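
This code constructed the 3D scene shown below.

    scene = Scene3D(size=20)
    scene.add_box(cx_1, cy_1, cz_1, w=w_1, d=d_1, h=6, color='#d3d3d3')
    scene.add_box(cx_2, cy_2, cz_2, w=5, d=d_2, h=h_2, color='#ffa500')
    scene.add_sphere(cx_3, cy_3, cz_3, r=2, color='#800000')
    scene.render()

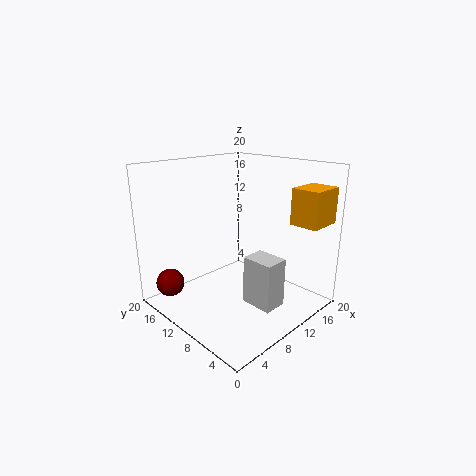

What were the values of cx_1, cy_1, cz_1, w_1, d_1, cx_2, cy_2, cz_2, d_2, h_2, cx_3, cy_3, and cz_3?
cx_1 = 6; cy_1 = 1; cz_1 = 4; w_1 = 3; d_1 = 4; cx_2 = 15; cy_2 = 1; cz_2 = 12; d_2 = 4; h_2 = 5; cx_3 = 3; cy_3 = 17; cz_3 = 3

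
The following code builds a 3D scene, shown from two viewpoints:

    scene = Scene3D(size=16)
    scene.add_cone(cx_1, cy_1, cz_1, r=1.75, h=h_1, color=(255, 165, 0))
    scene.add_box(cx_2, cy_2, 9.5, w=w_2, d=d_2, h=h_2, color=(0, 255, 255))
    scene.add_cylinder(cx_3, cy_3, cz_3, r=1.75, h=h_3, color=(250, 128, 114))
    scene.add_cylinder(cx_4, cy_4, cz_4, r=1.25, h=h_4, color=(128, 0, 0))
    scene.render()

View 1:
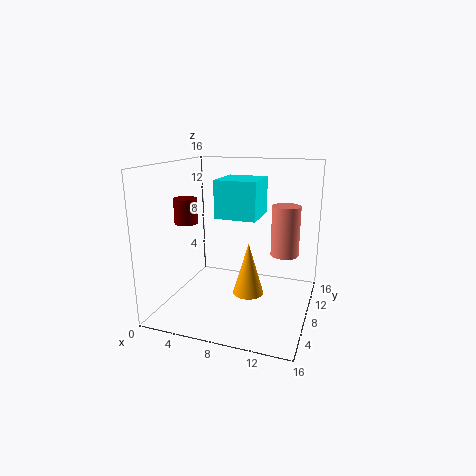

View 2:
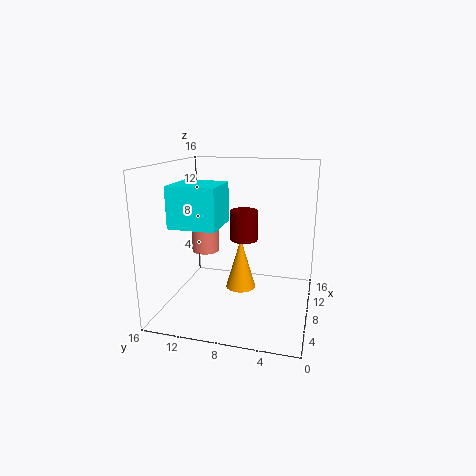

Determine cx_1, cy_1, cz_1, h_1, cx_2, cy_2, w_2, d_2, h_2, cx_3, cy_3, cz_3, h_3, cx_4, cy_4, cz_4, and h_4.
cx_1 = 9.25; cy_1 = 8; cz_1 = 1.5; h_1 = 6; cx_2 = 4.5; cy_2 = 9.5; w_2 = 5; d_2 = 5.25; h_2 = 4.5; cx_3 = 12.25; cy_3 = 13.5; cz_3 = 4.5; h_3 = 6.25; cx_4 = 2.75; cy_4 = 6; cz_4 = 9.75; h_4 = 2.75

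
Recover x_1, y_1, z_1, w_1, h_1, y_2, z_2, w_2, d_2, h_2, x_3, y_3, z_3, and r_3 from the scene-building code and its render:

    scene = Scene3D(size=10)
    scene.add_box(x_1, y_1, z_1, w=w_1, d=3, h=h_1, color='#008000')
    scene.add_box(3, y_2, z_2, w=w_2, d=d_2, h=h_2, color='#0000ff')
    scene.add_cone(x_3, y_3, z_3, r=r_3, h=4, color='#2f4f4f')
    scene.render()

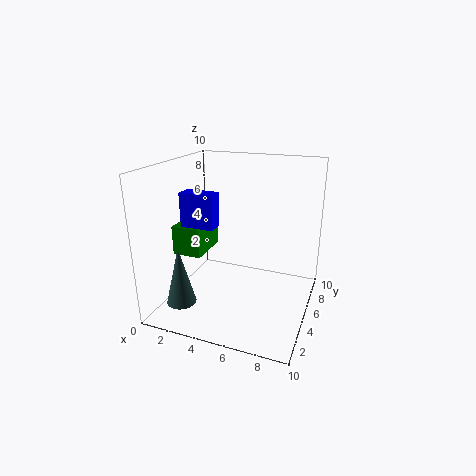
x_1 = 1; y_1 = 3; z_1 = 4; w_1 = 2; h_1 = 2; y_2 = 1; z_2 = 7; w_2 = 2; d_2 = 1; h_2 = 2; x_3 = 2; y_3 = 2; z_3 = 1; r_3 = 1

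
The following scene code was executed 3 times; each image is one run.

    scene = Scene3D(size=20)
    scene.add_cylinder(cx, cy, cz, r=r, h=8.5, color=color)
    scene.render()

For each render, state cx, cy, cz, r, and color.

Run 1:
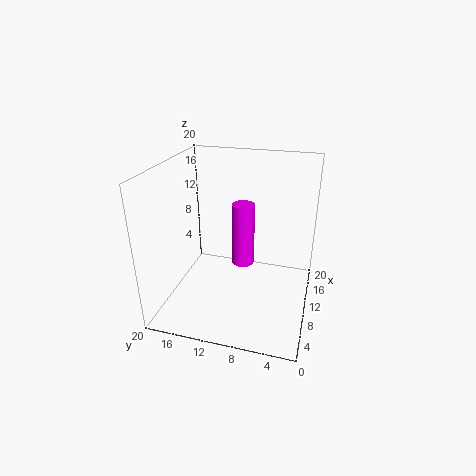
cx = 9
cy = 9
cz = 7
r = 1.5
color = 'magenta'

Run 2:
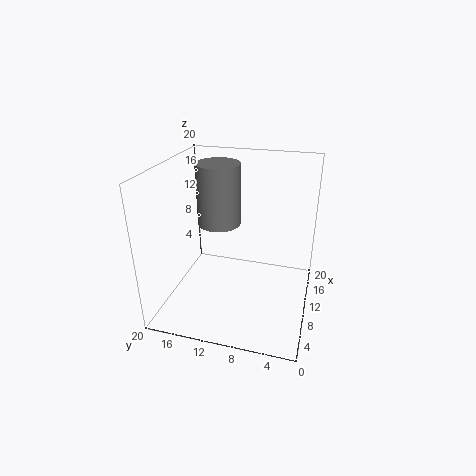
cx = 11
cy = 13
cz = 11.5
r = 3
color = 'gray'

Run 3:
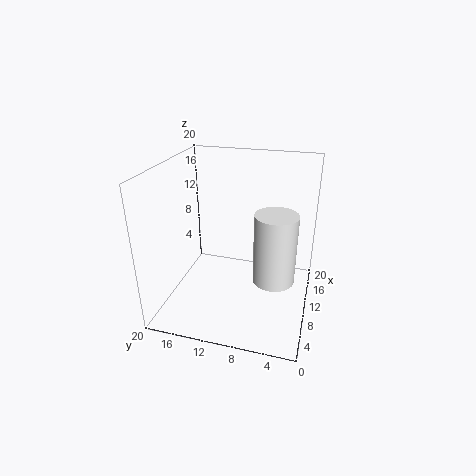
cx = 4.5
cy = 4
cz = 8
r = 2.5
color = 'white'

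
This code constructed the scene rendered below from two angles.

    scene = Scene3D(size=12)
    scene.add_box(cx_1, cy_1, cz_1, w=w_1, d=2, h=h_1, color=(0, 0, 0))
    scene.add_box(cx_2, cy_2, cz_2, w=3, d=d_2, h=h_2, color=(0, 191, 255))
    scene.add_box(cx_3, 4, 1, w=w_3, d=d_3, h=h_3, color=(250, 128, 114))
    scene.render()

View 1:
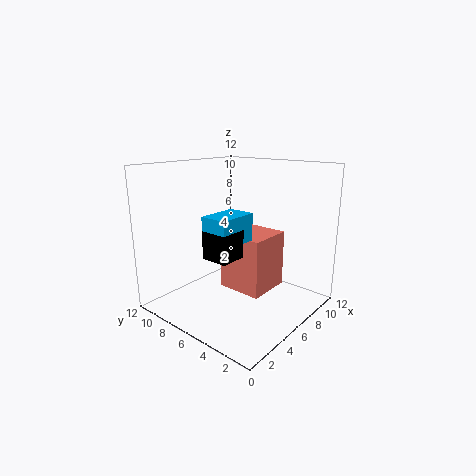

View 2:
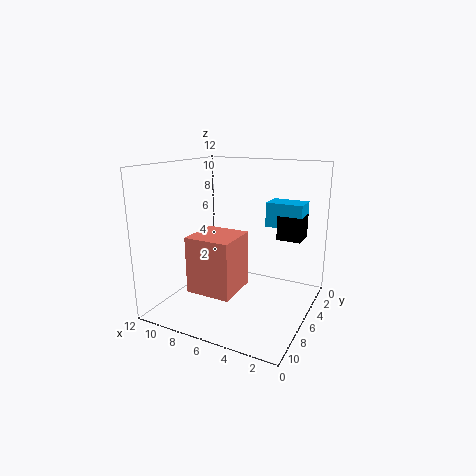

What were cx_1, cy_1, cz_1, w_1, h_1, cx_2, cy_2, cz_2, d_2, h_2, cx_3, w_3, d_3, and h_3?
cx_1 = 1, cy_1 = 3, cz_1 = 6, w_1 = 2, h_1 = 2, cx_2 = 1, cy_2 = 3, cz_2 = 7, d_2 = 2, h_2 = 2, cx_3 = 6, w_3 = 4, d_3 = 4, h_3 = 5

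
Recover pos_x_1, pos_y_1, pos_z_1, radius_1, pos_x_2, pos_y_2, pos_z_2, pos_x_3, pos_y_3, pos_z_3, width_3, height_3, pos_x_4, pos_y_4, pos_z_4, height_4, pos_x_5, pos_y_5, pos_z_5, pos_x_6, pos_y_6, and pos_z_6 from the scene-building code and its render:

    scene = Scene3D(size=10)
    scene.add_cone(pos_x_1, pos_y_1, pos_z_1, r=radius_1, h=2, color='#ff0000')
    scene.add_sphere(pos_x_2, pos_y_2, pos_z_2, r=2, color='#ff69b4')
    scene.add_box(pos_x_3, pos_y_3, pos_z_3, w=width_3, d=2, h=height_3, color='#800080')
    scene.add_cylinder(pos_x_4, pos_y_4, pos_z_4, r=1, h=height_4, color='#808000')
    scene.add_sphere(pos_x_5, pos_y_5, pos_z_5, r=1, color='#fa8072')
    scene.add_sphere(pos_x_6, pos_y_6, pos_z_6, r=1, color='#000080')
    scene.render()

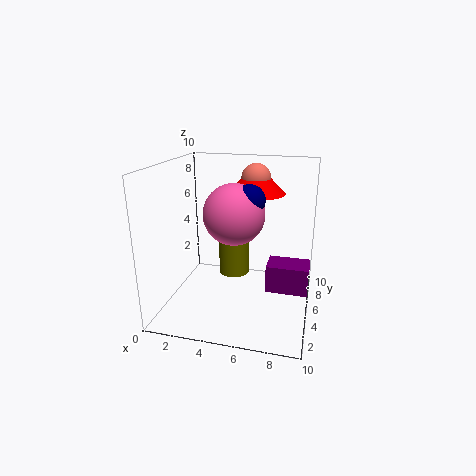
pos_x_1 = 6; pos_y_1 = 6; pos_z_1 = 8; radius_1 = 2; pos_x_2 = 5; pos_y_2 = 4; pos_z_2 = 7; pos_x_3 = 7; pos_y_3 = 5; pos_z_3 = 1; width_3 = 3; height_3 = 2; pos_x_4 = 5; pos_y_4 = 4; pos_z_4 = 3; height_4 = 4; pos_x_5 = 6; pos_y_5 = 6; pos_z_5 = 9; pos_x_6 = 6; pos_y_6 = 4; pos_z_6 = 8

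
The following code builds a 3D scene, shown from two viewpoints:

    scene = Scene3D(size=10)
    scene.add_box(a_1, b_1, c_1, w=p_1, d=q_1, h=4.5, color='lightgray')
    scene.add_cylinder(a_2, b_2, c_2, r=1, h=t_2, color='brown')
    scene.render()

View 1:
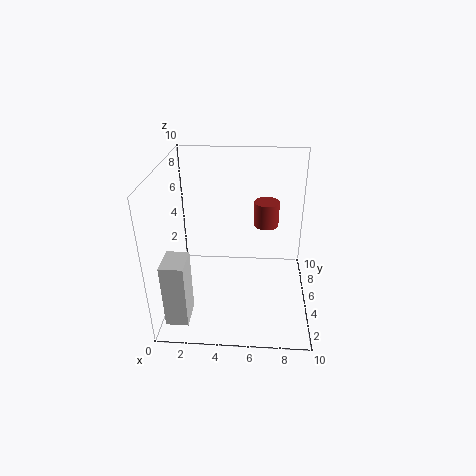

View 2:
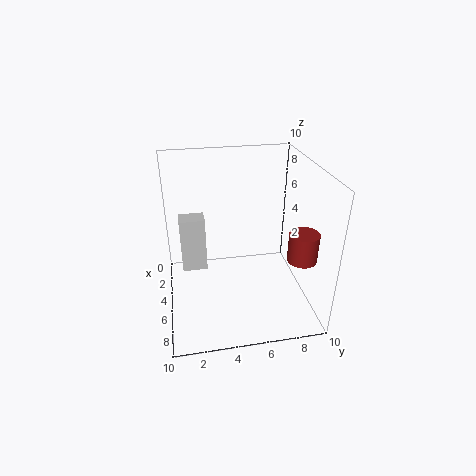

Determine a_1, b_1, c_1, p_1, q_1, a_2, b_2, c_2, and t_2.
a_1 = 0.5
b_1 = 1
c_1 = 0.5
p_1 = 1.5
q_1 = 2
a_2 = 7
b_2 = 9
c_2 = 4
t_2 = 2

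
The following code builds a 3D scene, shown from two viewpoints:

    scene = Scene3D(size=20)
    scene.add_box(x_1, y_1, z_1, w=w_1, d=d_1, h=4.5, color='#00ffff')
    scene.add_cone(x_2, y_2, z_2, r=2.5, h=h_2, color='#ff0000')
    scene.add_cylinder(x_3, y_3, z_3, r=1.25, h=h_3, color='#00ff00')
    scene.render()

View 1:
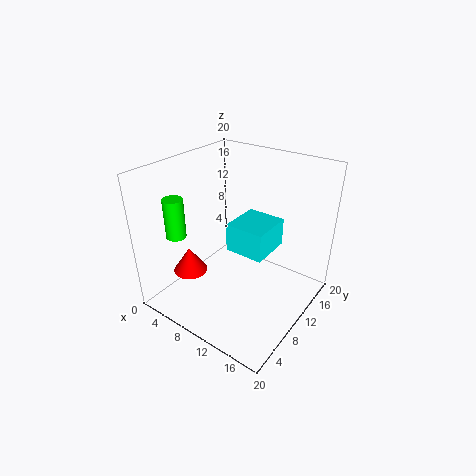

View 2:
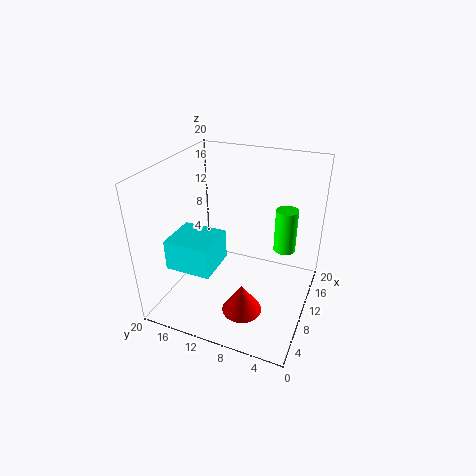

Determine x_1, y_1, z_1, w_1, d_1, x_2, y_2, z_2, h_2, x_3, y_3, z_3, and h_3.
x_1 = 5.75, y_1 = 12.75, z_1 = 5, w_1 = 6.25, d_1 = 6.75, x_2 = 3.5, y_2 = 6.75, z_2 = 3.75, h_2 = 3.75, x_3 = 6, y_3 = 2.5, z_3 = 12.5, h_3 = 5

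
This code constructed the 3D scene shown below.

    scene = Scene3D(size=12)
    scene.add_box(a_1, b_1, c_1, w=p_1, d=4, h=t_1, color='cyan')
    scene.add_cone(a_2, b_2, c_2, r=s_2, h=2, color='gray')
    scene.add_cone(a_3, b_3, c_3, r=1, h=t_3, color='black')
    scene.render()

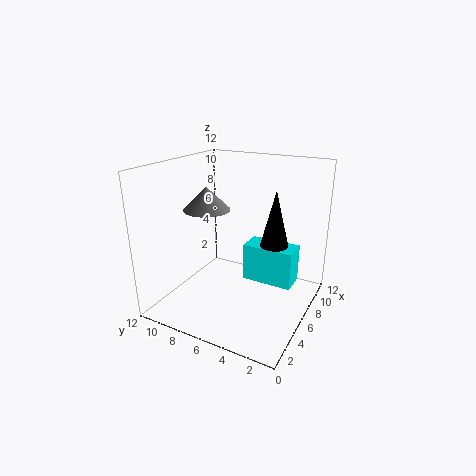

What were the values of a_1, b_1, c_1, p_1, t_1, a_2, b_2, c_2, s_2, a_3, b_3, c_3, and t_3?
a_1 = 5; b_1 = 1; c_1 = 3; p_1 = 2; t_1 = 3; a_2 = 6; b_2 = 9; c_2 = 8; s_2 = 2; a_3 = 4; b_3 = 2; c_3 = 7; t_3 = 4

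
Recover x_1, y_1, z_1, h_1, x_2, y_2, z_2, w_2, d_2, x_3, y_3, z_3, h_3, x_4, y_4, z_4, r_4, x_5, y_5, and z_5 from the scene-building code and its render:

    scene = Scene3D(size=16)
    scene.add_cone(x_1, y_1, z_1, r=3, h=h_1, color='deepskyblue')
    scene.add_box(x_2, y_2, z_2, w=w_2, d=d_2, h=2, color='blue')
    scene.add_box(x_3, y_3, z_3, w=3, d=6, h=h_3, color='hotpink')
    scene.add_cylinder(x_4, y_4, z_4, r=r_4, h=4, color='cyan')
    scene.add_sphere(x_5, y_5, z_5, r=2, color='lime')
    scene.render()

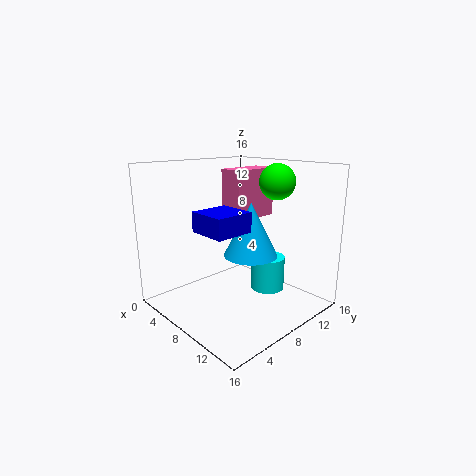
x_1 = 9; y_1 = 9; z_1 = 6; h_1 = 6; x_2 = 8; y_2 = 2; z_2 = 10; w_2 = 4; d_2 = 4; x_3 = 3; y_3 = 10; z_3 = 9; h_3 = 6; x_4 = 9; y_4 = 12; z_4 = 1; r_4 = 2; x_5 = 10; y_5 = 12; z_5 = 14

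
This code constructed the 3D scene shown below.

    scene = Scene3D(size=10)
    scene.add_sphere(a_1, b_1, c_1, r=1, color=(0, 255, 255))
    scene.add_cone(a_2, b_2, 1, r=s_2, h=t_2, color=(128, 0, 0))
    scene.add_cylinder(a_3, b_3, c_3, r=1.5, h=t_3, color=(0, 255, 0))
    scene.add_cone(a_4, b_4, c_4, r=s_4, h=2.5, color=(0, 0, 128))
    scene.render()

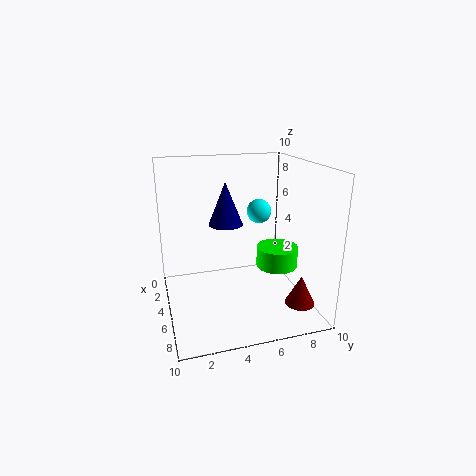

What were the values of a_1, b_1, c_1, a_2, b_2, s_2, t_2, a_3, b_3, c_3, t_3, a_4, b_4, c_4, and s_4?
a_1 = 1; b_1 = 8; c_1 = 5.5; a_2 = 8; b_2 = 8.5; s_2 = 1; t_2 = 2; a_3 = 5; b_3 = 8; c_3 = 2.5; t_3 = 1.5; a_4 = 7.5; b_4 = 3.5; c_4 = 7; s_4 = 1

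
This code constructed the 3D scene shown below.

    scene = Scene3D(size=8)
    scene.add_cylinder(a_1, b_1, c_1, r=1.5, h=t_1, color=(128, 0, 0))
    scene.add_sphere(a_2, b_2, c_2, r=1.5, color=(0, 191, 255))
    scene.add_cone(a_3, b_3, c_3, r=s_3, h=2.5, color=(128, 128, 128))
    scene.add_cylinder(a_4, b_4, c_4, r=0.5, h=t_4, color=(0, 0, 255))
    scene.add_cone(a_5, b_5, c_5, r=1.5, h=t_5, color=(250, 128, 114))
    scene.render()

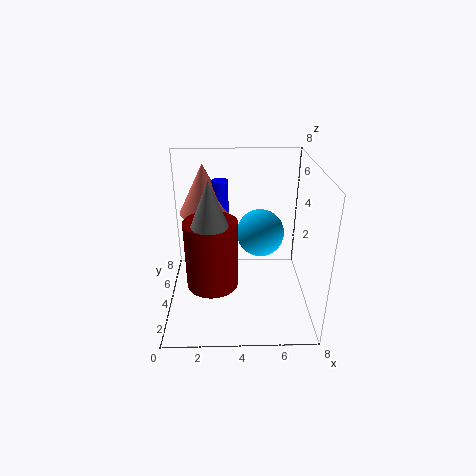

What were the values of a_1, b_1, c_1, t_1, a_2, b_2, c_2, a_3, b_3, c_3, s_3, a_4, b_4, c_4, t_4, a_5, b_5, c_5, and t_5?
a_1 = 2.5
b_1 = 4
c_1 = 1
t_1 = 4
a_2 = 5.5
b_2 = 6.5
c_2 = 3
a_3 = 2.5
b_3 = 3.5
c_3 = 5
s_3 = 1
a_4 = 3
b_4 = 6.5
c_4 = 3
t_4 = 3.5
a_5 = 2
b_5 = 6.5
c_5 = 4.5
t_5 = 3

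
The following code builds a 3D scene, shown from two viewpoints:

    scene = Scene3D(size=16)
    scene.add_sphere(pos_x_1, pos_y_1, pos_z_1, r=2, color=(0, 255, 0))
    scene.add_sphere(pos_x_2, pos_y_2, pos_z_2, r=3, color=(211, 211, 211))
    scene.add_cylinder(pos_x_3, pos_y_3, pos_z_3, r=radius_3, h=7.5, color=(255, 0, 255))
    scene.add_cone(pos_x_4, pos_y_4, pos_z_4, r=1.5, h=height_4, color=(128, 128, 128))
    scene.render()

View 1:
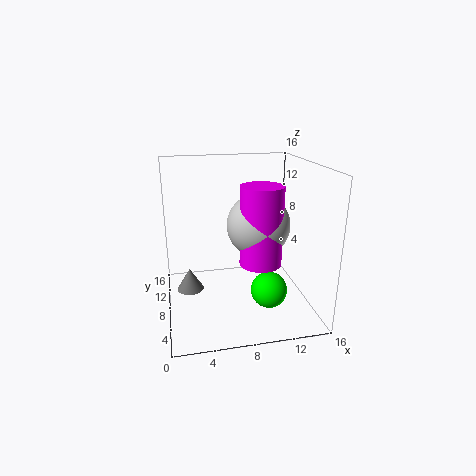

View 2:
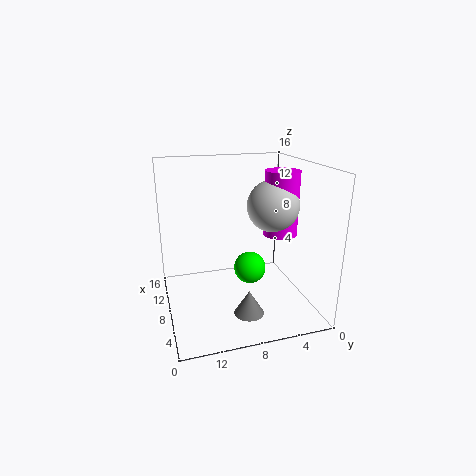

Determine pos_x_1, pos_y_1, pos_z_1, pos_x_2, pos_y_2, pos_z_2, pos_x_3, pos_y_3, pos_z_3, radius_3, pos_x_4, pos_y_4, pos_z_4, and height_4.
pos_x_1 = 11
pos_y_1 = 5.5
pos_z_1 = 2.5
pos_x_2 = 9
pos_y_2 = 3.5
pos_z_2 = 11
pos_x_3 = 9
pos_y_3 = 2.5
pos_z_3 = 7.5
radius_3 = 2
pos_x_4 = 2.5
pos_y_4 = 8.5
pos_z_4 = 2
height_4 = 2.5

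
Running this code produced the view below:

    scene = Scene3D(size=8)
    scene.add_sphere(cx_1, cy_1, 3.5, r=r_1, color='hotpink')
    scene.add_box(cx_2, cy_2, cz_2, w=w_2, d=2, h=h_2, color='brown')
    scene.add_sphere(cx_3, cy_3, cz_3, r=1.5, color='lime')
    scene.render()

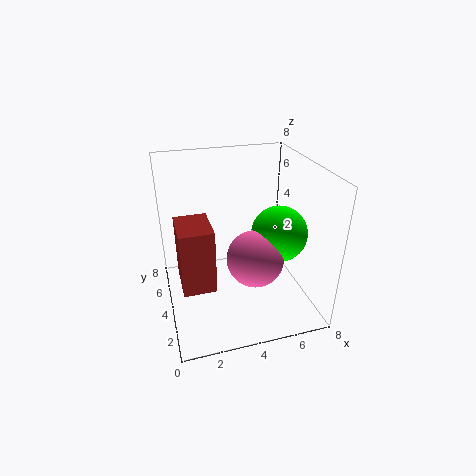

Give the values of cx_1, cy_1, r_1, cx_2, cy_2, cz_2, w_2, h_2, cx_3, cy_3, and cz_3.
cx_1 = 4.5; cy_1 = 2.5; r_1 = 1.5; cx_2 = 0.5; cy_2 = 0.5; cz_2 = 3.5; w_2 = 1.5; h_2 = 3; cx_3 = 6; cy_3 = 3; cz_3 = 4.5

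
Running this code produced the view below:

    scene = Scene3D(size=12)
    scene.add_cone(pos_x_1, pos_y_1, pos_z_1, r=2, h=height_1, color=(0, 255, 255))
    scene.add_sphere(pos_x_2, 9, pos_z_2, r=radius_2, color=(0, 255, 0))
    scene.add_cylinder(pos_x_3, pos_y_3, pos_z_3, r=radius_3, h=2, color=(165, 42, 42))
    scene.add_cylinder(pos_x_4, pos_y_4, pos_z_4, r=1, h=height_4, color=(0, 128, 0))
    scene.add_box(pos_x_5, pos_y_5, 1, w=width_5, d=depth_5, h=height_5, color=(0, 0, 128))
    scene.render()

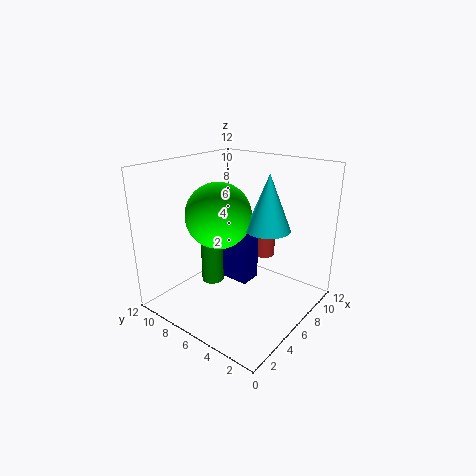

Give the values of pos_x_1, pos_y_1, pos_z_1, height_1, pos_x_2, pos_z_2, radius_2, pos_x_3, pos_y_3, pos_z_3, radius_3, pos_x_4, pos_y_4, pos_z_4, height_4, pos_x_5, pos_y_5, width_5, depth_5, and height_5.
pos_x_1 = 9, pos_y_1 = 5, pos_z_1 = 6, height_1 = 5, pos_x_2 = 7, pos_z_2 = 7, radius_2 = 3, pos_x_3 = 10, pos_y_3 = 6, pos_z_3 = 3, radius_3 = 1, pos_x_4 = 6, pos_y_4 = 9, pos_z_4 = 1, height_4 = 4, pos_x_5 = 7, pos_y_5 = 6, width_5 = 2, depth_5 = 4, height_5 = 4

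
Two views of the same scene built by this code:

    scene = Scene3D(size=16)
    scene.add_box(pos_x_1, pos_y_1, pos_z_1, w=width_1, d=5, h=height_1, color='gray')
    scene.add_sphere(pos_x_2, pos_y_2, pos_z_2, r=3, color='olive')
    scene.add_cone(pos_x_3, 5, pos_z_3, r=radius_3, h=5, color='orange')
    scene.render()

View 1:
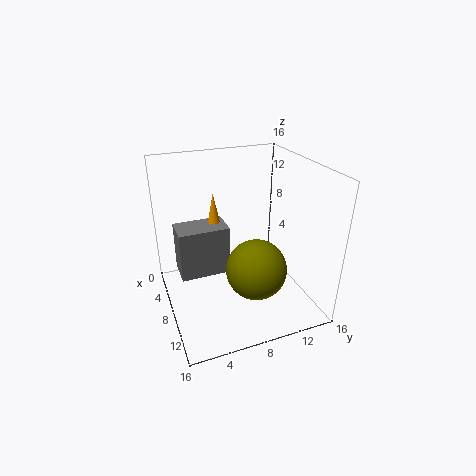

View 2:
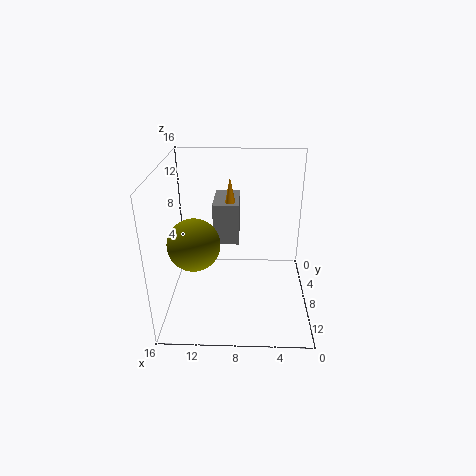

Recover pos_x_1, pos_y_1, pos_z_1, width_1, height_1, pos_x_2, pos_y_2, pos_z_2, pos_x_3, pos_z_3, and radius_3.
pos_x_1 = 8; pos_y_1 = 1; pos_z_1 = 6; width_1 = 3; height_1 = 5; pos_x_2 = 13; pos_y_2 = 8; pos_z_2 = 7; pos_x_3 = 9; pos_z_3 = 9; radius_3 = 1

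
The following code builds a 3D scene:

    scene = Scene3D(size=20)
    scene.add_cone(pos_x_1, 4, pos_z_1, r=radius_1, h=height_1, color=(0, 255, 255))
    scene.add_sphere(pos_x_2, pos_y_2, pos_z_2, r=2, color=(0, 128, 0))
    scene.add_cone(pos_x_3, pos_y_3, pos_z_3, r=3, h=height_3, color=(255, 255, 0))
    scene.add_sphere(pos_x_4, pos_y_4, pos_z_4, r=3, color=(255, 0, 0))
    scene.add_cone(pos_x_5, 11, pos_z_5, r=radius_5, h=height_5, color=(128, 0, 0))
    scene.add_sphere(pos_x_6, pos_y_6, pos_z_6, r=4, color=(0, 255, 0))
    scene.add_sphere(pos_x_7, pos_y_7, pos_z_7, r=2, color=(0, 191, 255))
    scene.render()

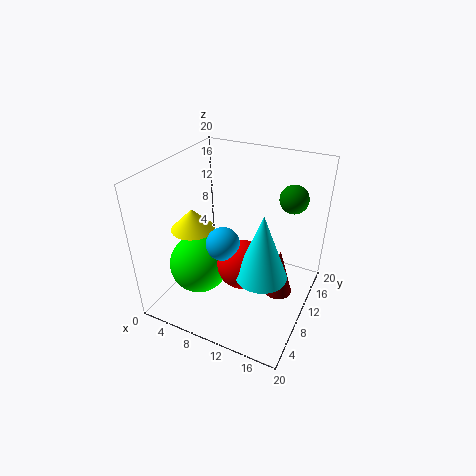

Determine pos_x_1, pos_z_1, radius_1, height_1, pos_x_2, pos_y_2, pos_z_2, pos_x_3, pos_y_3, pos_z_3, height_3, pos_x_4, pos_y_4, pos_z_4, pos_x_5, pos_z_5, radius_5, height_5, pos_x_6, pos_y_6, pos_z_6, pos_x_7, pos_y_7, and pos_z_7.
pos_x_1 = 16, pos_z_1 = 10, radius_1 = 3, height_1 = 8, pos_x_2 = 16, pos_y_2 = 15, pos_z_2 = 15, pos_x_3 = 4, pos_y_3 = 8, pos_z_3 = 11, height_3 = 3, pos_x_4 = 13, pos_y_4 = 5, pos_z_4 = 10, pos_x_5 = 16, pos_z_5 = 2, radius_5 = 2, height_5 = 7, pos_x_6 = 6, pos_y_6 = 6, pos_z_6 = 7, pos_x_7 = 11, pos_y_7 = 4, pos_z_7 = 13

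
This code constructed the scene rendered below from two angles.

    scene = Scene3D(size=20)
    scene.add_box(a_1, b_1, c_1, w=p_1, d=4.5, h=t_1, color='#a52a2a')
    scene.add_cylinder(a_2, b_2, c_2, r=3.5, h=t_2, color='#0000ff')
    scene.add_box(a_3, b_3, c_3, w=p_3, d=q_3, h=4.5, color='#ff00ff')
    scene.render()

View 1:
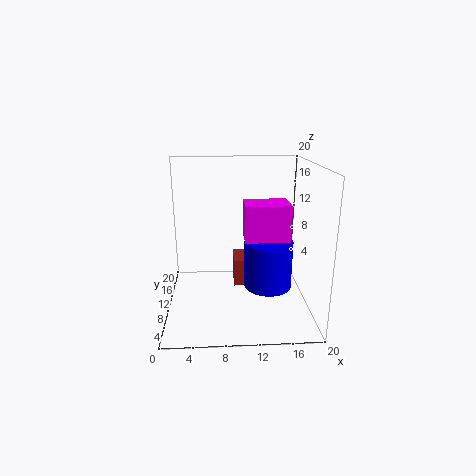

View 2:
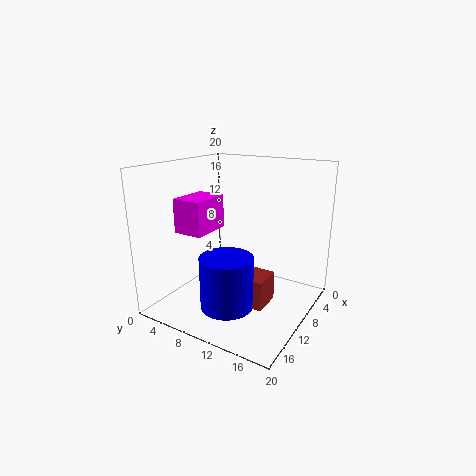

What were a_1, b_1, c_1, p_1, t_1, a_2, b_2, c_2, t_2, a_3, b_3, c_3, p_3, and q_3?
a_1 = 9.5, b_1 = 11, c_1 = 2, p_1 = 4, t_1 = 4, a_2 = 14.5, b_2 = 11, c_2 = 2, t_2 = 7, a_3 = 10.5, b_3 = 4, c_3 = 11.5, p_3 = 5.5, q_3 = 4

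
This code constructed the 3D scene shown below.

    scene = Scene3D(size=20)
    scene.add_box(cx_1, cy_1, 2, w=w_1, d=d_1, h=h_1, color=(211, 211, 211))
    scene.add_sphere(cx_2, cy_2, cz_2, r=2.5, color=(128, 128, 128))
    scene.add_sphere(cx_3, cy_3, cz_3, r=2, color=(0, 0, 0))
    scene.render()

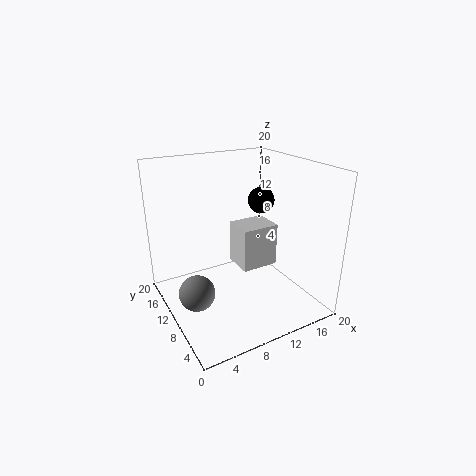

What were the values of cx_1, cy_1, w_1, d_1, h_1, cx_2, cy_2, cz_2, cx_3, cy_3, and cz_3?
cx_1 = 13
cy_1 = 13
w_1 = 6
d_1 = 5
h_1 = 7
cx_2 = 3.5
cy_2 = 10
cz_2 = 3
cx_3 = 16
cy_3 = 13.5
cz_3 = 13.5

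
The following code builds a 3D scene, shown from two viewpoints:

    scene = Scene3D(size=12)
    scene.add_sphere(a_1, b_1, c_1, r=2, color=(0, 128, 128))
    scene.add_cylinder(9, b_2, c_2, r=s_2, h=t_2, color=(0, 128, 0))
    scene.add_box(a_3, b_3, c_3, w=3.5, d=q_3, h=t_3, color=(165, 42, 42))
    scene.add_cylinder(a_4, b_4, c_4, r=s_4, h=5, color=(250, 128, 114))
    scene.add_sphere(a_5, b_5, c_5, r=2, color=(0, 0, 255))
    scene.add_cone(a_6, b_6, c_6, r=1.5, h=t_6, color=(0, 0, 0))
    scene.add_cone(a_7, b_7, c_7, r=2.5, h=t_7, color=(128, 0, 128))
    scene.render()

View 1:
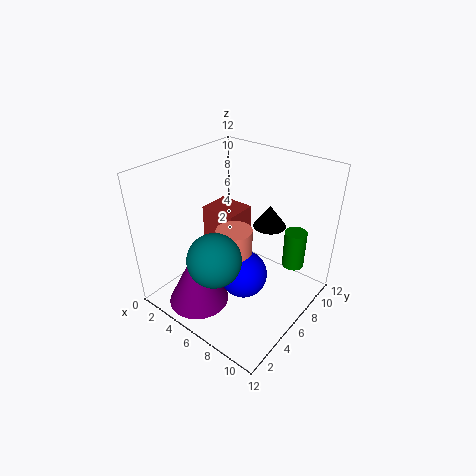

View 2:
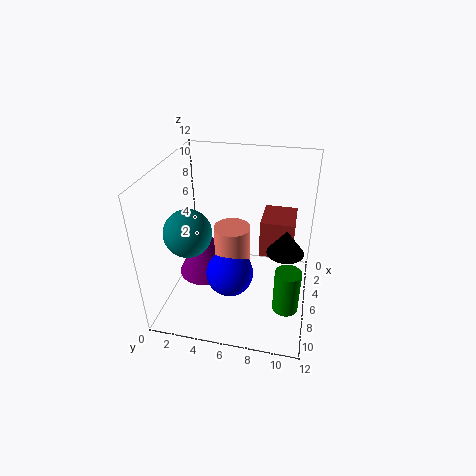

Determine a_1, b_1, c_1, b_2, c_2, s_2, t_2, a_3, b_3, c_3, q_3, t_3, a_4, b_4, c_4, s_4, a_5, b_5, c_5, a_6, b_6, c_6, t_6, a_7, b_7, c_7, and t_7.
a_1 = 7, b_1 = 2, c_1 = 6.5, b_2 = 10.5, c_2 = 2, s_2 = 1, t_2 = 3.5, a_3 = 0.5, b_3 = 7.5, c_3 = 3, q_3 = 3, t_3 = 3.5, a_4 = 6, b_4 = 5.5, c_4 = 2, s_4 = 1.5, a_5 = 7, b_5 = 5.5, c_5 = 3, a_6 = 6.5, b_6 = 10, c_6 = 5.5, t_6 = 2, a_7 = 4.5, b_7 = 2.5, c_7 = 1, t_7 = 5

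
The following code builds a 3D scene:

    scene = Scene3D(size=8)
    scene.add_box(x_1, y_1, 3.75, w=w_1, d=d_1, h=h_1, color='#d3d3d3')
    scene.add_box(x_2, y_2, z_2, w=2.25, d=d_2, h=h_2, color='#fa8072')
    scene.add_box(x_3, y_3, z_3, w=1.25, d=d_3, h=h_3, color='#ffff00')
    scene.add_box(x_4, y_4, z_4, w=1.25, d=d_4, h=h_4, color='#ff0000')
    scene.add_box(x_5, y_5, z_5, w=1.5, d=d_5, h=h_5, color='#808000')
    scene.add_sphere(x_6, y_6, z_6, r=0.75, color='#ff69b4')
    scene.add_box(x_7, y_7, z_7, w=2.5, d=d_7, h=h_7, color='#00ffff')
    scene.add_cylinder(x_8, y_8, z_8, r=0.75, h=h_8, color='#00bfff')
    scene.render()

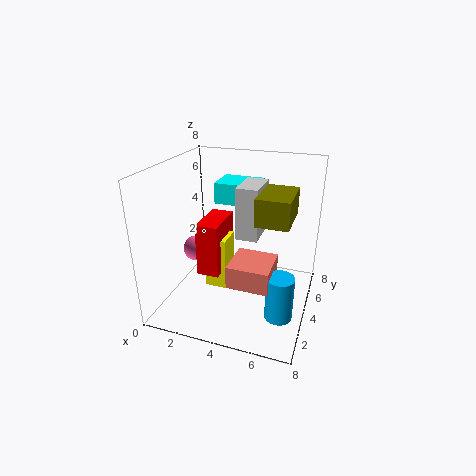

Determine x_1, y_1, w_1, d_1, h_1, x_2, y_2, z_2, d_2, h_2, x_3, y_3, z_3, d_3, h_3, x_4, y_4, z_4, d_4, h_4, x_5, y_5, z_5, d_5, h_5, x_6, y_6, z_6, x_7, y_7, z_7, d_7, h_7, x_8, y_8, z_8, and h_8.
x_1 = 3.75; y_1 = 4.25; w_1 = 1.25; d_1 = 2.25; h_1 = 3; x_2 = 4; y_2 = 2; z_2 = 2; d_2 = 2.25; h_2 = 1.25; x_3 = 2.25; y_3 = 3.25; z_3 = 1; d_3 = 1.5; h_3 = 3; x_4 = 2; y_4 = 2.75; z_4 = 2; d_4 = 2.5; h_4 = 3; x_5 = 5.75; y_5 = 1; z_5 = 6.25; d_5 = 2.25; h_5 = 1.25; x_6 = 1.25; y_6 = 4.25; z_6 = 2.75; x_7 = 2; y_7 = 5.5; z_7 = 5.25; d_7 = 2; h_7 = 1.25; x_8 = 6.75; y_8 = 2.75; z_8 = 0.25; h_8 = 2.5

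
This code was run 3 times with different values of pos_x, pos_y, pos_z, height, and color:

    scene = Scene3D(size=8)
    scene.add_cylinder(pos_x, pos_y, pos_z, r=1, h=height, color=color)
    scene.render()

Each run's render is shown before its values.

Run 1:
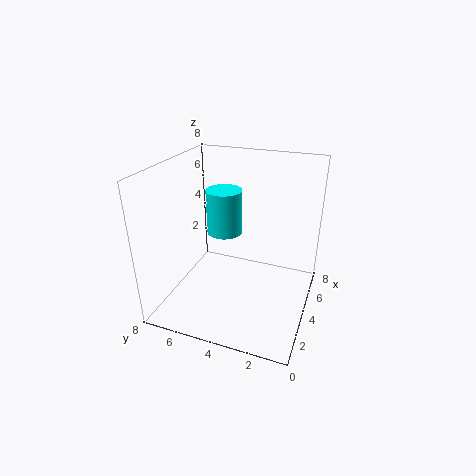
pos_x = 4.5; pos_y = 5; pos_z = 4; height = 2.5; color = 'cyan'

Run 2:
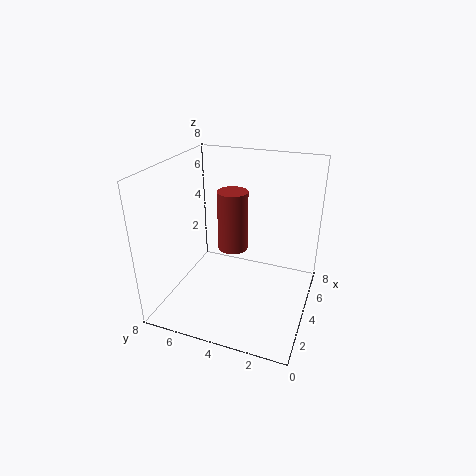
pos_x = 7; pos_y = 5.5; pos_z = 1.5; height = 4; color = 'brown'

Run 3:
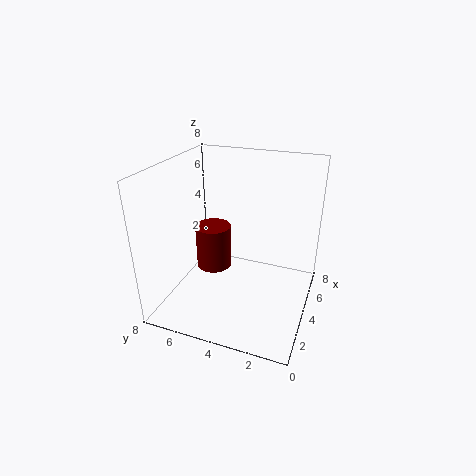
pos_x = 4; pos_y = 5.5; pos_z = 2; height = 2.5; color = 'maroon'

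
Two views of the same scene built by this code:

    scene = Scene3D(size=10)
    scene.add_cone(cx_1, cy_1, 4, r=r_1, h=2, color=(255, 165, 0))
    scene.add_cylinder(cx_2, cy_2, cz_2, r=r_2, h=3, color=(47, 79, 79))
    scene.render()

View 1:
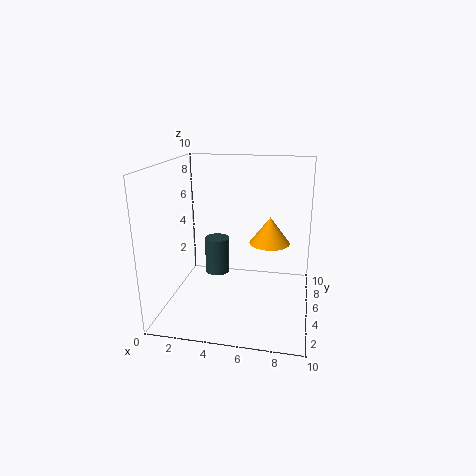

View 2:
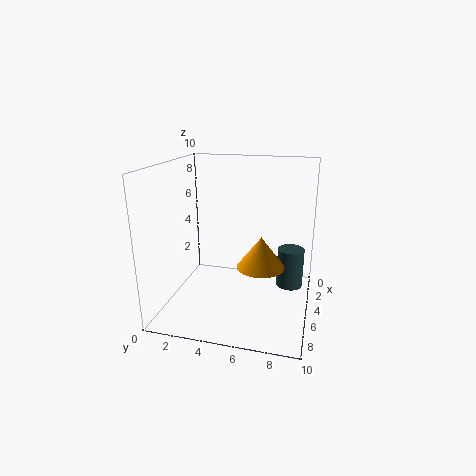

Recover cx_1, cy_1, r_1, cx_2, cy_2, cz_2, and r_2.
cx_1 = 7; cy_1 = 7; r_1 = 1.5; cx_2 = 2.5; cy_2 = 8.5; cz_2 = 0.5; r_2 = 1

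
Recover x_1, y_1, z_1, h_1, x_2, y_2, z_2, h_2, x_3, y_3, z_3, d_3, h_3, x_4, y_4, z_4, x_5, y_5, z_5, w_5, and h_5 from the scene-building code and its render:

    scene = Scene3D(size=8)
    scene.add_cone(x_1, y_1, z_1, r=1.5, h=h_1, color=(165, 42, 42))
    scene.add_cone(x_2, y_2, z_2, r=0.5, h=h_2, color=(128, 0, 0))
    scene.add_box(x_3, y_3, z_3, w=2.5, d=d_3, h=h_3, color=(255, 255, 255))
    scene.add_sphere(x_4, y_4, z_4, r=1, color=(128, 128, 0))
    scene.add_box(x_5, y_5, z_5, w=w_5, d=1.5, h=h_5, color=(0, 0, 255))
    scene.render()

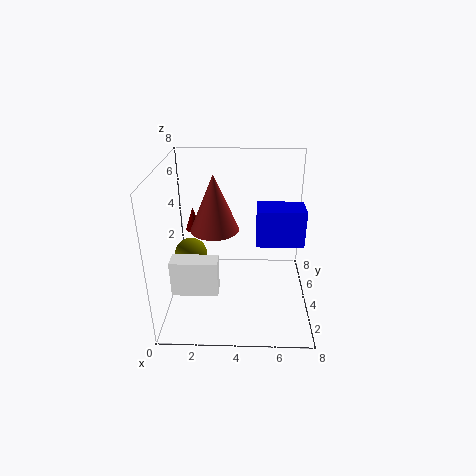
x_1 = 2.5; y_1 = 6; z_1 = 3.5; h_1 = 3.5; x_2 = 1; y_2 = 7; z_2 = 3; h_2 = 1.5; x_3 = 0.5; y_3 = 2; z_3 = 1.5; d_3 = 1; h_3 = 2; x_4 = 1; y_4 = 5.5; z_4 = 2; x_5 = 5; y_5 = 3; z_5 = 4; w_5 = 2.5; h_5 = 2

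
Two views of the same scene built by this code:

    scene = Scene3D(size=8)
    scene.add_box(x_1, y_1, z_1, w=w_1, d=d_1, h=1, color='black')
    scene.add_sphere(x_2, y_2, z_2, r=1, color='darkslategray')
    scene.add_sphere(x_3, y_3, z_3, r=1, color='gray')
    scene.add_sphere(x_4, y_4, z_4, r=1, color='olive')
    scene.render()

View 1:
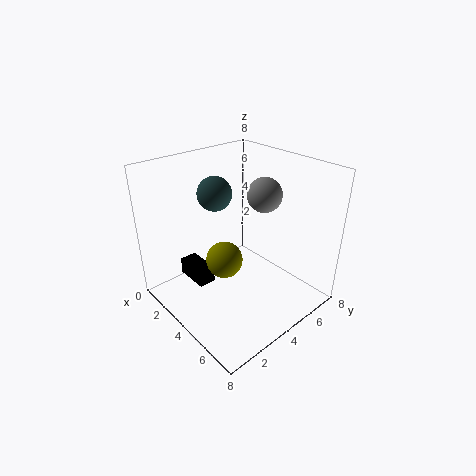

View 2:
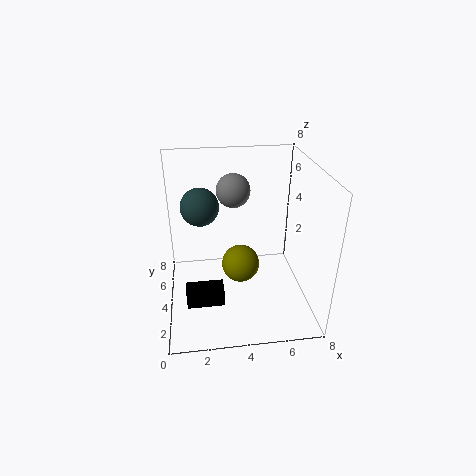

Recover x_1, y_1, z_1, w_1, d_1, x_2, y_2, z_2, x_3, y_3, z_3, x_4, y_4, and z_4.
x_1 = 1
y_1 = 2
z_1 = 1
w_1 = 2
d_1 = 1
x_2 = 2
y_2 = 4
z_2 = 6
x_3 = 4
y_3 = 6
z_3 = 6
x_4 = 4
y_4 = 3
z_4 = 3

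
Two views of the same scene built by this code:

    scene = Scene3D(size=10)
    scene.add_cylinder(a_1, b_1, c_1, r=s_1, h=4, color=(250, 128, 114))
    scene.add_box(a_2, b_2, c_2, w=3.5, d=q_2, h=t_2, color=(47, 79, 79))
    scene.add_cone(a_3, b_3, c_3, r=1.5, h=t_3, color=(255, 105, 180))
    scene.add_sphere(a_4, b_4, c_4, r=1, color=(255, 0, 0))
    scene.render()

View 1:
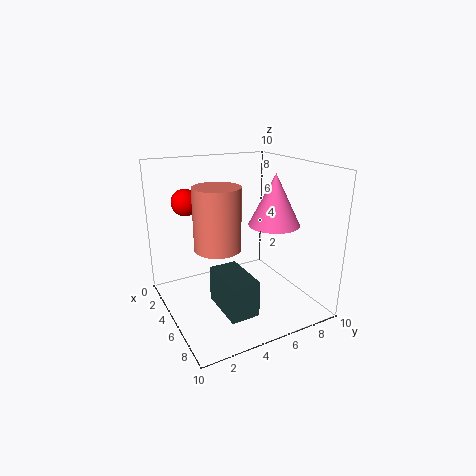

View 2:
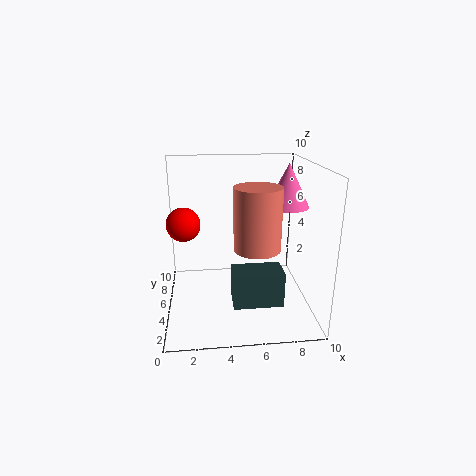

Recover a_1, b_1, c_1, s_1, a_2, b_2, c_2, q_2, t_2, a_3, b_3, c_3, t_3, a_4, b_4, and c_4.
a_1 = 6; b_1 = 3; c_1 = 5; s_1 = 1.5; a_2 = 4.5; b_2 = 3; c_2 = 0.5; q_2 = 2; t_2 = 2.5; a_3 = 8.5; b_3 = 5.5; c_3 = 7; t_3 = 3; a_4 = 1.5; b_4 = 2.5; c_4 = 7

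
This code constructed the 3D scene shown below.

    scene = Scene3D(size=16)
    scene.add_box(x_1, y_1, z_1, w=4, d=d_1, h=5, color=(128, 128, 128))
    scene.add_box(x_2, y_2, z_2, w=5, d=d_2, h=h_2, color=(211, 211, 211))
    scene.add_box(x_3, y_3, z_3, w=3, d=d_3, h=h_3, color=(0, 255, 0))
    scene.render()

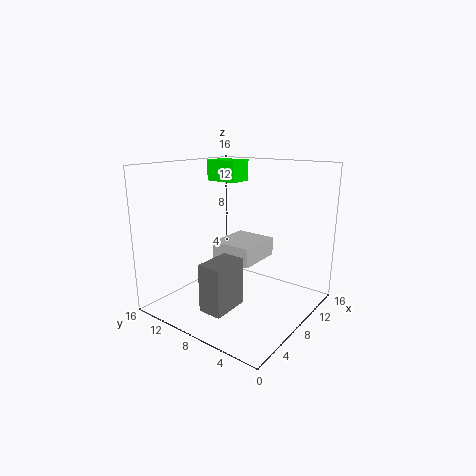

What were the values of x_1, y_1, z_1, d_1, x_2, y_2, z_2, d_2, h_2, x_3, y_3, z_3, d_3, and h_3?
x_1 = 1.5
y_1 = 5.5
z_1 = 2
d_1 = 2.5
x_2 = 5.5
y_2 = 5
z_2 = 6
d_2 = 4.5
h_2 = 2
x_3 = 10.5
y_3 = 10.5
z_3 = 13.5
d_3 = 4
h_3 = 2.5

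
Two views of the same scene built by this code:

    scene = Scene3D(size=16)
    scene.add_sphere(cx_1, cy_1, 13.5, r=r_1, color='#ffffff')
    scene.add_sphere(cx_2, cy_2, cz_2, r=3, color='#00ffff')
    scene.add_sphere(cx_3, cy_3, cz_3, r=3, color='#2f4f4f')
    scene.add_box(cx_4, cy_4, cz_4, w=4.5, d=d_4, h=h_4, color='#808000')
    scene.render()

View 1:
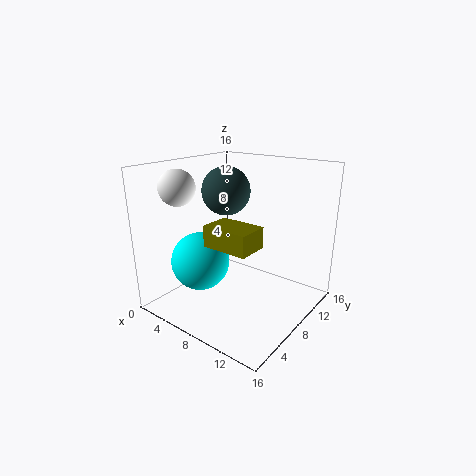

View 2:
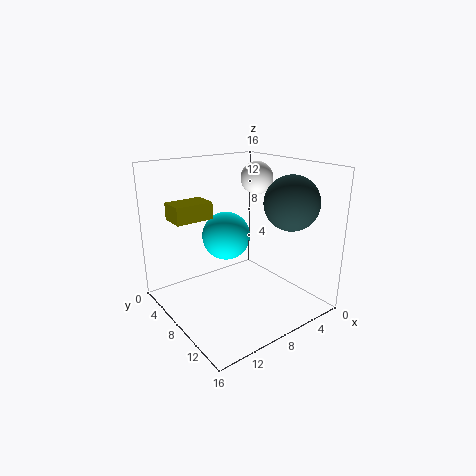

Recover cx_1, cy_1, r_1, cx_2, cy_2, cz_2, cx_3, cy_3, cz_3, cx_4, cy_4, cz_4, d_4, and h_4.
cx_1 = 2.5
cy_1 = 4.5
r_1 = 2
cx_2 = 6.5
cy_2 = 3.5
cz_2 = 6.5
cx_3 = 3.5
cy_3 = 11.5
cz_3 = 12
cx_4 = 9
cy_4 = 1.5
cz_4 = 9.5
d_4 = 3
h_4 = 2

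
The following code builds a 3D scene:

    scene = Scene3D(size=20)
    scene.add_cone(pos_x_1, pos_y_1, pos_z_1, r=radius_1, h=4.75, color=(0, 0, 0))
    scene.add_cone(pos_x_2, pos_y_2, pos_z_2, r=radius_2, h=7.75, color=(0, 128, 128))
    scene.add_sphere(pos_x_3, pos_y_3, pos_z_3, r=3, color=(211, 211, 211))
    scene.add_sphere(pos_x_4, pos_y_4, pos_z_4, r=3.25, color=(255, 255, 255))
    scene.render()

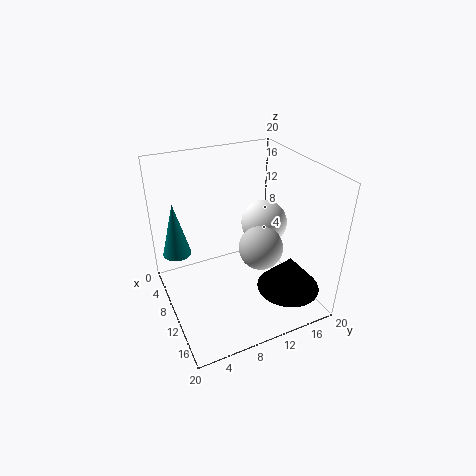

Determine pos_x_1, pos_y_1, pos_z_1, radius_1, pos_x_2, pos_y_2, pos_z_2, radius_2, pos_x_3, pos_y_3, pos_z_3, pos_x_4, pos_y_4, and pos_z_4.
pos_x_1 = 15.75, pos_y_1 = 15, pos_z_1 = 4, radius_1 = 4.25, pos_x_2 = 6, pos_y_2 = 2.25, pos_z_2 = 7.25, radius_2 = 2, pos_x_3 = 12.5, pos_y_3 = 12.25, pos_z_3 = 9.25, pos_x_4 = 9.25, pos_y_4 = 14.5, pos_z_4 = 11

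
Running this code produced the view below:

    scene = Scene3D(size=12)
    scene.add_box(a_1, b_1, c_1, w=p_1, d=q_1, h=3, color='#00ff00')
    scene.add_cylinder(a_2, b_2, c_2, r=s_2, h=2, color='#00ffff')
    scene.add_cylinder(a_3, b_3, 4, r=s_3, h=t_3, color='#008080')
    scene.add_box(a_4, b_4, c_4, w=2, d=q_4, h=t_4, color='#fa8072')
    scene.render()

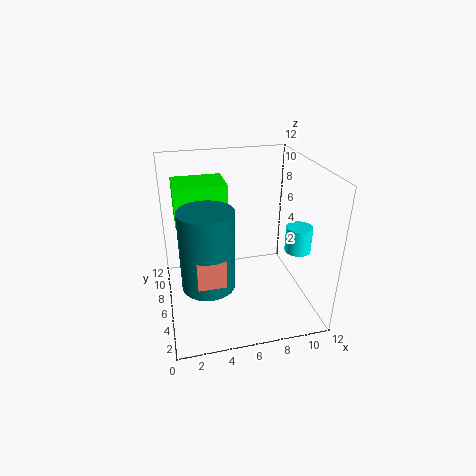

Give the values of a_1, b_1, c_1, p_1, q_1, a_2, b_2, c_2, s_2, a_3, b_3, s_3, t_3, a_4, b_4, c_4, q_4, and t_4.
a_1 = 1; b_1 = 5; c_1 = 8; p_1 = 4; q_1 = 3; a_2 = 10; b_2 = 3; c_2 = 6; s_2 = 1; a_3 = 3; b_3 = 3; s_3 = 2; t_3 = 6; a_4 = 2; b_4 = 1; c_4 = 5; q_4 = 2; t_4 = 2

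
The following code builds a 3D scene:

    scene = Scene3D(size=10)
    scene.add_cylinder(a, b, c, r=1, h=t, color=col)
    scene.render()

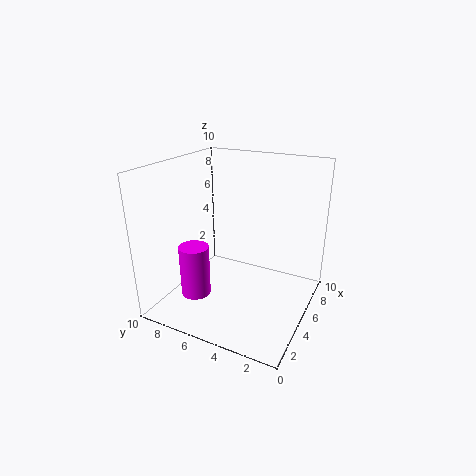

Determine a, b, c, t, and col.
a = 2.5, b = 7, c = 1.5, t = 3.5, col = 'magenta'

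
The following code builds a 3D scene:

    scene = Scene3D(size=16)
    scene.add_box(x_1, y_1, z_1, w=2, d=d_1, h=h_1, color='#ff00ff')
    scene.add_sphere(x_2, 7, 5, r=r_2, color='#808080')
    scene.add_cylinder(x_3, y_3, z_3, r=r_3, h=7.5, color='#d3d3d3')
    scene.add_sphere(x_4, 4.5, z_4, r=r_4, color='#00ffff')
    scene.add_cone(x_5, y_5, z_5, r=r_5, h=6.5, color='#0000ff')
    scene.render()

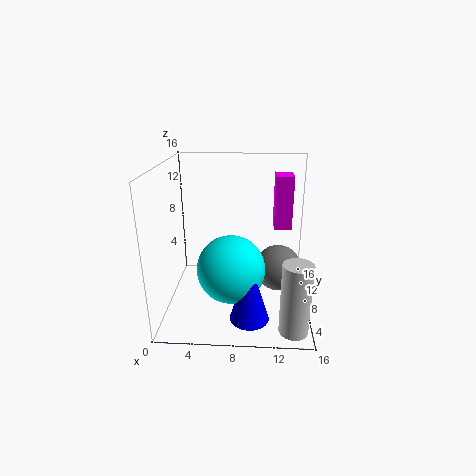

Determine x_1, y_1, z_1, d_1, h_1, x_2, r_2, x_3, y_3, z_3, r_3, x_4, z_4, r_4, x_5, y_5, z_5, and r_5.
x_1 = 12
y_1 = 9.5
z_1 = 8.5
d_1 = 3
h_1 = 6
x_2 = 12.5
r_2 = 2.5
x_3 = 14
y_3 = 2
z_3 = 0.5
r_3 = 1.5
x_4 = 7.5
z_4 = 6
r_4 = 3.5
x_5 = 9.5
y_5 = 2.5
z_5 = 1.5
r_5 = 2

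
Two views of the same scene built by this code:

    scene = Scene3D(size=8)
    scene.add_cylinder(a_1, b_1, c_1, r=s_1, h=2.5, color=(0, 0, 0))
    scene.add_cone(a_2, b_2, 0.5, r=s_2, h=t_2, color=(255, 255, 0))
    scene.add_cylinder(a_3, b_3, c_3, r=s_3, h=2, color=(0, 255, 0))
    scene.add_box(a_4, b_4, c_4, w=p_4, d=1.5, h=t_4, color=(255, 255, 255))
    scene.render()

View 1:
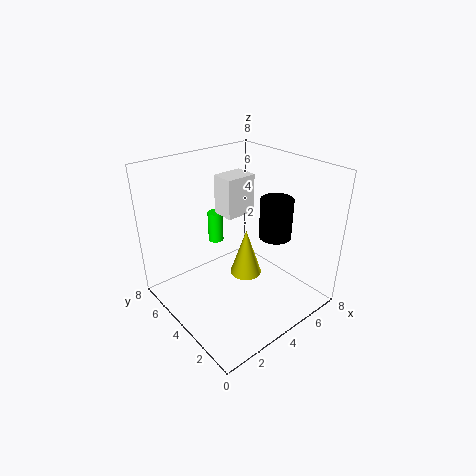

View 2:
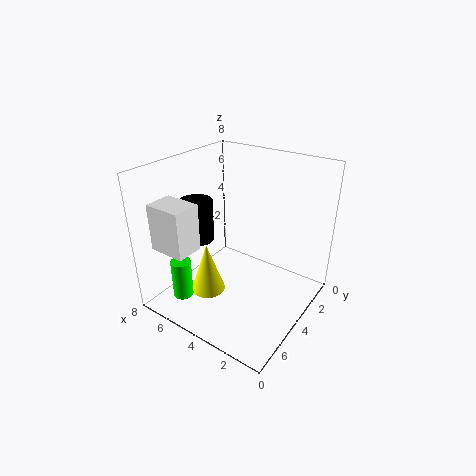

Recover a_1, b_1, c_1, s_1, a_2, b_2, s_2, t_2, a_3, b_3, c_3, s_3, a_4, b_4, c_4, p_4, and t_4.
a_1 = 7; b_1 = 4; c_1 = 3; s_1 = 1; a_2 = 5.5; b_2 = 5; s_2 = 1; t_2 = 3; a_3 = 5; b_3 = 7.5; c_3 = 2; s_3 = 0.5; a_4 = 5; b_4 = 6; c_4 = 4; p_4 = 2; t_4 = 2.5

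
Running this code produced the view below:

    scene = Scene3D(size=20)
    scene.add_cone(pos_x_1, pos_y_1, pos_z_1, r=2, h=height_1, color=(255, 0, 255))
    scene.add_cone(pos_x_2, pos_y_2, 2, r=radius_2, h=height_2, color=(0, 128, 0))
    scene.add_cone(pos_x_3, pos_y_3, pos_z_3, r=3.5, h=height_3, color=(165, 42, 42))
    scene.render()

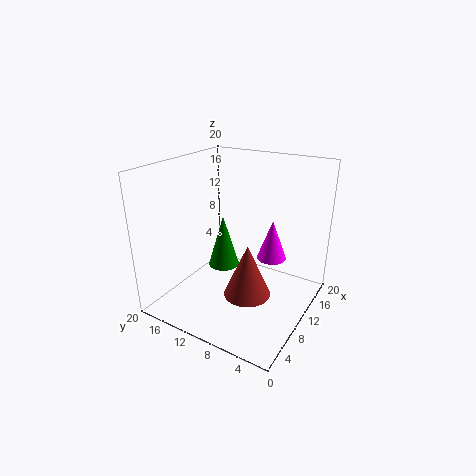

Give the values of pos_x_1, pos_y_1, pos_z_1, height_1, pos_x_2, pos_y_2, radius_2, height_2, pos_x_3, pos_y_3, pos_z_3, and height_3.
pos_x_1 = 11.5, pos_y_1 = 5.5, pos_z_1 = 7.5, height_1 = 5.5, pos_x_2 = 14.5, pos_y_2 = 15.5, radius_2 = 2.5, height_2 = 8.5, pos_x_3 = 11, pos_y_3 = 9, pos_z_3 = 0.5, height_3 = 8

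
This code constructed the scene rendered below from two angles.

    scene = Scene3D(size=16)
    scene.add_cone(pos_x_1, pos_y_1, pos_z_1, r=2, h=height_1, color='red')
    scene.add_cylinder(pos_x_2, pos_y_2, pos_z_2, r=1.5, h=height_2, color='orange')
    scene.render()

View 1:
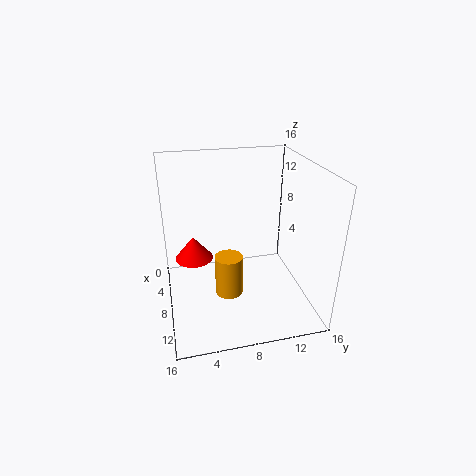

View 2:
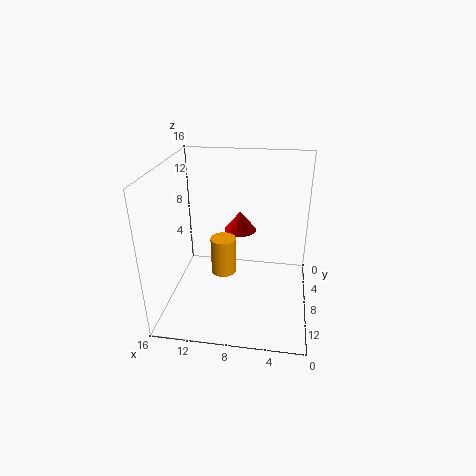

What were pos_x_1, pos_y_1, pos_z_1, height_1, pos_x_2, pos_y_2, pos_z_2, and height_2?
pos_x_1 = 8.5; pos_y_1 = 3; pos_z_1 = 6.5; height_1 = 2.5; pos_x_2 = 10; pos_y_2 = 6.5; pos_z_2 = 2.5; height_2 = 4.5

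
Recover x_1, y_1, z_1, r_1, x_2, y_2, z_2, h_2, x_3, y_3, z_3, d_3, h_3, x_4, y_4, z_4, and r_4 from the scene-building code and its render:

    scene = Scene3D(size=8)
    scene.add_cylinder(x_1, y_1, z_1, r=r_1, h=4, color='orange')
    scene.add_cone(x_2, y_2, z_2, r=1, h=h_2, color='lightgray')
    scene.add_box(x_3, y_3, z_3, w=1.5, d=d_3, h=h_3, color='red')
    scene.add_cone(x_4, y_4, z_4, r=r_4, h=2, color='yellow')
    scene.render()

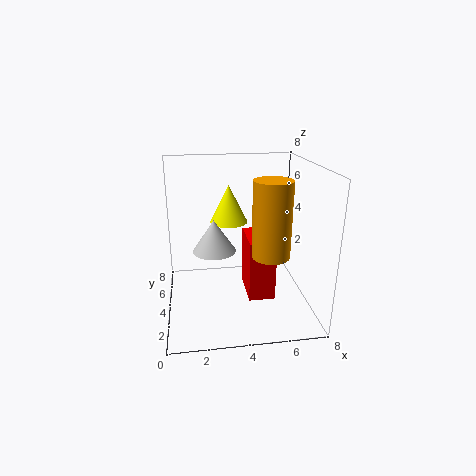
x_1 = 5.5; y_1 = 2.5; z_1 = 3.5; r_1 = 1; x_2 = 2.5; y_2 = 1.5; z_2 = 4.5; h_2 = 1.5; x_3 = 4.5; y_3 = 3; z_3 = 0.5; d_3 = 2.5; h_3 = 3.5; x_4 = 3.5; y_4 = 4; z_4 = 5; r_4 = 1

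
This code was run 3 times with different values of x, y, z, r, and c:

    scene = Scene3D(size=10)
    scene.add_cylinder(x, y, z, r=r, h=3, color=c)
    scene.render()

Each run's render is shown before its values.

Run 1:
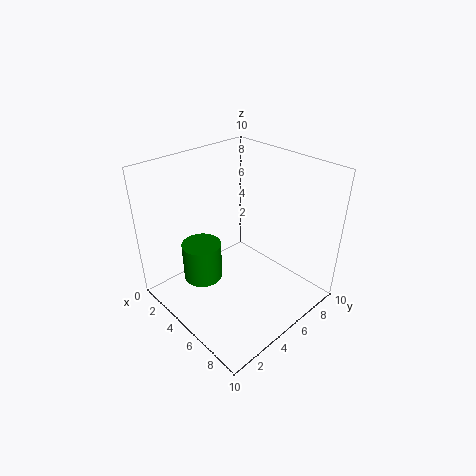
x = 2, y = 4, z = 0.5, r = 1.5, c = 'green'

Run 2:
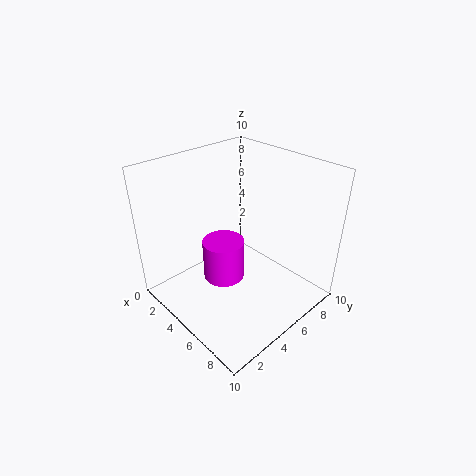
x = 4, y = 4.5, z = 1.5, r = 1.5, c = 'magenta'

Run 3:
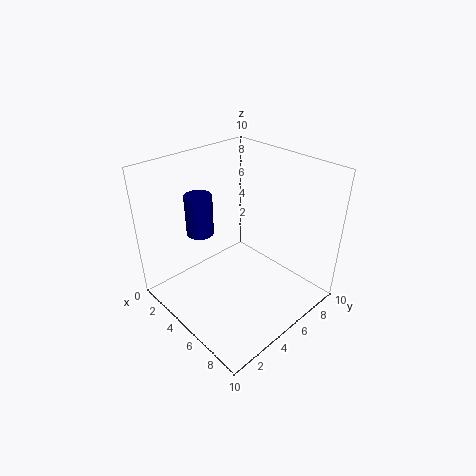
x = 2, y = 4, z = 4.5, r = 1, c = 'navy'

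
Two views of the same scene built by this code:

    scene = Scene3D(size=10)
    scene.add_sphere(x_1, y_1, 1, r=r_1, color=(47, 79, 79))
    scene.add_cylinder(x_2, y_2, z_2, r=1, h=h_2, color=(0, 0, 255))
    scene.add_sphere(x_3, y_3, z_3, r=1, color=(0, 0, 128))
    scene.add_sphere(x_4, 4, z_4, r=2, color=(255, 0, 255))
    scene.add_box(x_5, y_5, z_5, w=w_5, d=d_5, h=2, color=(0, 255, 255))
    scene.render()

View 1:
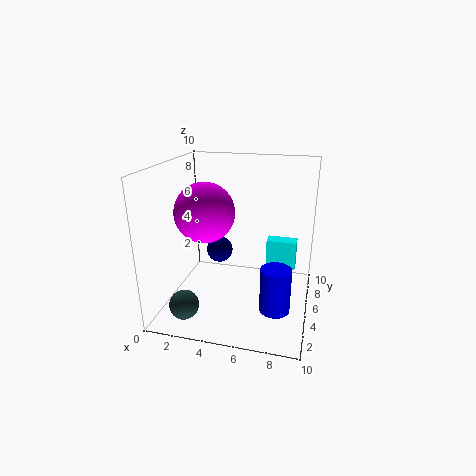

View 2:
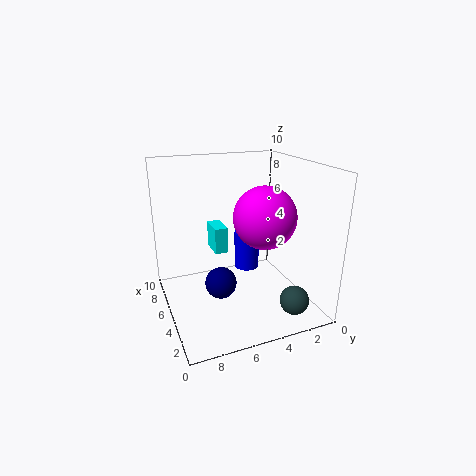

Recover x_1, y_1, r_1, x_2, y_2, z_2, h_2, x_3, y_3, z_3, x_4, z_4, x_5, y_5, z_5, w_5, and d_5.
x_1 = 2; y_1 = 2; r_1 = 1; x_2 = 8; y_2 = 3; z_2 = 1; h_2 = 3; x_3 = 3; y_3 = 7; z_3 = 3; x_4 = 3; z_4 = 7; x_5 = 7; y_5 = 5; z_5 = 3; w_5 = 2; d_5 = 1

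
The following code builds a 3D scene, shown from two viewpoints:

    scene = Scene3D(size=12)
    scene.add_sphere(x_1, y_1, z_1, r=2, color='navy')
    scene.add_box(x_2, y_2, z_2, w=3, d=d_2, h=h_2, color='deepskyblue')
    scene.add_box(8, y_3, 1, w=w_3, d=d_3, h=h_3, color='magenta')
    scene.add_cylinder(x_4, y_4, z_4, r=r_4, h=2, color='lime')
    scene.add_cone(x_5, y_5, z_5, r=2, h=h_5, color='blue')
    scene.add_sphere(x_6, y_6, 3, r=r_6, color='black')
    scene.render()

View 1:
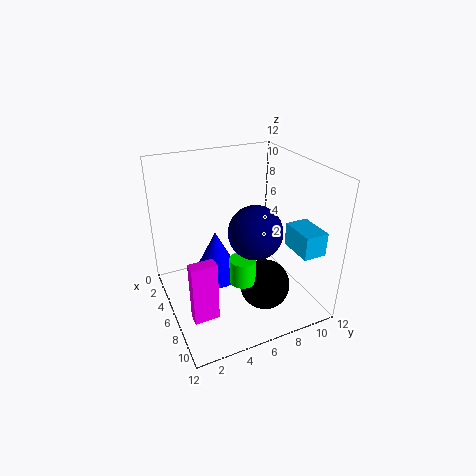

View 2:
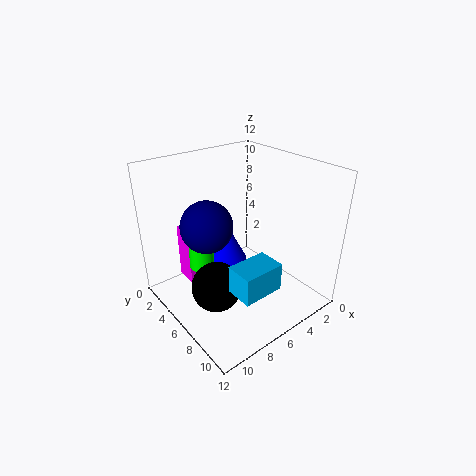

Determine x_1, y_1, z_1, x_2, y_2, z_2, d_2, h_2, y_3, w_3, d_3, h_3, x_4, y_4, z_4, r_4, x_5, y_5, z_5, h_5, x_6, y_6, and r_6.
x_1 = 9; y_1 = 6; z_1 = 8; x_2 = 7; y_2 = 10; z_2 = 5; d_2 = 2; h_2 = 2; y_3 = 1; w_3 = 1; d_3 = 2; h_3 = 5; x_4 = 9; y_4 = 5; z_4 = 4; r_4 = 1; x_5 = 6; y_5 = 4; z_5 = 3; h_5 = 4; x_6 = 9; y_6 = 7; r_6 = 2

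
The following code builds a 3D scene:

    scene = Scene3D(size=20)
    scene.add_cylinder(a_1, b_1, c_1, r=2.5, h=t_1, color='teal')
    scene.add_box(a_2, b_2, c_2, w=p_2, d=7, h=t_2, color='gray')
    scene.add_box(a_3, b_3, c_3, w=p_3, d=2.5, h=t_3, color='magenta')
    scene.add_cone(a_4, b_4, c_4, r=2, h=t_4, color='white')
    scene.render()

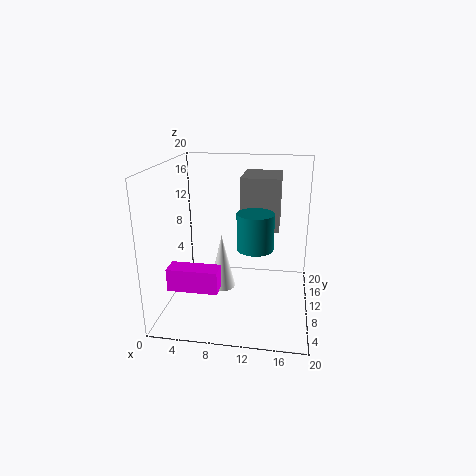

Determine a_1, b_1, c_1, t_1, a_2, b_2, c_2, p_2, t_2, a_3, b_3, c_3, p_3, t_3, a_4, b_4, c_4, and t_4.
a_1 = 12.5; b_1 = 9; c_1 = 9; t_1 = 5; a_2 = 10; b_2 = 11.5; c_2 = 10.5; p_2 = 5.5; t_2 = 7.5; a_3 = 2; b_3 = 3; c_3 = 5; p_3 = 6.5; t_3 = 3; a_4 = 7; b_4 = 13; c_4 = 0.5; t_4 = 8.5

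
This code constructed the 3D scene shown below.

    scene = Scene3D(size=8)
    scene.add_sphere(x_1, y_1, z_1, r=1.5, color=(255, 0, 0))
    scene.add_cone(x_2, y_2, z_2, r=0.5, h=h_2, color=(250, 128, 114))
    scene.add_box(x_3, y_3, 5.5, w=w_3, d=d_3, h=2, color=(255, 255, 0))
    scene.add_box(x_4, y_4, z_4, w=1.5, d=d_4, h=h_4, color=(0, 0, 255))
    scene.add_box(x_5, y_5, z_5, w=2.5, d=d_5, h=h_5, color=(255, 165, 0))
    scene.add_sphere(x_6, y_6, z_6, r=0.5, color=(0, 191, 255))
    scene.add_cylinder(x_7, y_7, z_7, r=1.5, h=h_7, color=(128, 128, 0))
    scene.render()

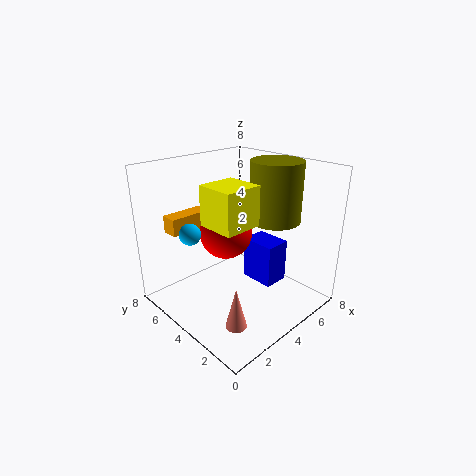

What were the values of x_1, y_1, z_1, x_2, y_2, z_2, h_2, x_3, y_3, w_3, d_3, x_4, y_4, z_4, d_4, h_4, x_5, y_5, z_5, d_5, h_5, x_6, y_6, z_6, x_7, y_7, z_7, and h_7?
x_1 = 4
y_1 = 5
z_1 = 4
x_2 = 1
y_2 = 1
z_2 = 1.5
h_2 = 2
x_3 = 1.5
y_3 = 2
w_3 = 2
d_3 = 2
x_4 = 5
y_4 = 2.5
z_4 = 1
d_4 = 2
h_4 = 2.5
x_5 = 1.5
y_5 = 6.5
z_5 = 4
d_5 = 1
h_5 = 1
x_6 = 0.5
y_6 = 3.5
z_6 = 5.5
x_7 = 6.5
y_7 = 3.5
z_7 = 4.5
h_7 = 3.5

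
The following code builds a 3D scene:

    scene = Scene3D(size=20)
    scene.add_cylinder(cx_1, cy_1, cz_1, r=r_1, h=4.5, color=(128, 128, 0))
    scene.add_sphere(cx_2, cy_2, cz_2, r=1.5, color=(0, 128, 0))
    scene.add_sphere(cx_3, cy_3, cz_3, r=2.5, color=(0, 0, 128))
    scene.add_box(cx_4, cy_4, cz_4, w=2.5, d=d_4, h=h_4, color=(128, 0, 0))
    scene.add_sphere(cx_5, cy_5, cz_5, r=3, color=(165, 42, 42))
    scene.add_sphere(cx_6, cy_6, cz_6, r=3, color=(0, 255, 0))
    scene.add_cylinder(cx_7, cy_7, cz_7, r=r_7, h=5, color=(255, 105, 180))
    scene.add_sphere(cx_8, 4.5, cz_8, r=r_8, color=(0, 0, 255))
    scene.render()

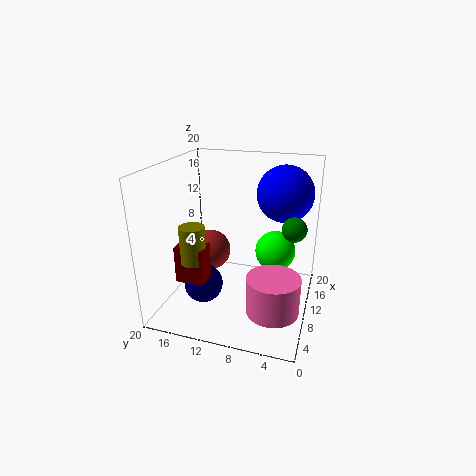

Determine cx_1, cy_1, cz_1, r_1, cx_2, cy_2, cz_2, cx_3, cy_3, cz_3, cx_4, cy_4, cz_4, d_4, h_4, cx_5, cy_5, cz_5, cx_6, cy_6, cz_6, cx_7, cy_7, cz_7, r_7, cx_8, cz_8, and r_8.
cx_1 = 2, cy_1 = 13, cz_1 = 10, r_1 = 1.5, cx_2 = 7, cy_2 = 2, cz_2 = 13.5, cx_3 = 4.5, cy_3 = 13, cz_3 = 5.5, cx_4 = 1, cy_4 = 11.5, cz_4 = 7.5, d_4 = 3.5, h_4 = 4.5, cx_5 = 12, cy_5 = 15, cz_5 = 6.5, cx_6 = 14.5, cy_6 = 5.5, cz_6 = 6.5, cx_7 = 6, cy_7 = 4, cz_7 = 2, r_7 = 3.5, cx_8 = 14.5, cz_8 = 15.5, r_8 = 4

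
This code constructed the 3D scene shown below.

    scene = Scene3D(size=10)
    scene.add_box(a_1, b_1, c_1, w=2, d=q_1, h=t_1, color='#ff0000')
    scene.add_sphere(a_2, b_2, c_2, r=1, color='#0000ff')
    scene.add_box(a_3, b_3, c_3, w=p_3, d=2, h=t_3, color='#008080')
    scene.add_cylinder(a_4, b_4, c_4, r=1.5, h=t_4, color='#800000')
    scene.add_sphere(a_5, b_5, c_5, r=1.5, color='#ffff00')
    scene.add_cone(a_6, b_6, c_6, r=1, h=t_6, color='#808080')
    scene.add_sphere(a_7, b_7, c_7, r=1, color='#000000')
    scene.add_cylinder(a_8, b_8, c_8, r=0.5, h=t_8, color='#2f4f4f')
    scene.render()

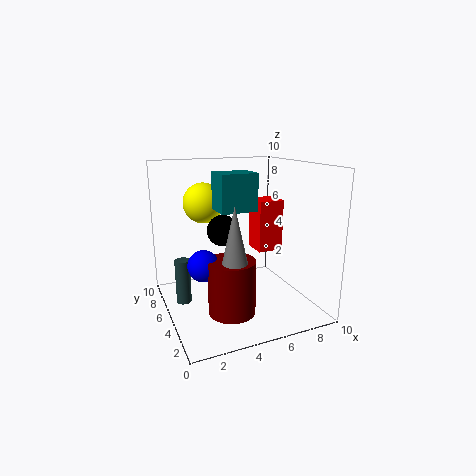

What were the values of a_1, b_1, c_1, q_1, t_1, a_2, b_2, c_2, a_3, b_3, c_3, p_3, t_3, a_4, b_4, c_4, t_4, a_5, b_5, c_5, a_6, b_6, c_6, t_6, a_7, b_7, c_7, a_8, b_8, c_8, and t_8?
a_1 = 7.5
b_1 = 6.5
c_1 = 3
q_1 = 2
t_1 = 4
a_2 = 2
b_2 = 3.5
c_2 = 4
a_3 = 3.5
b_3 = 4
c_3 = 7
p_3 = 2.5
t_3 = 2.5
a_4 = 3.5
b_4 = 2.5
c_4 = 1
t_4 = 3.5
a_5 = 3.5
b_5 = 8
c_5 = 7
a_6 = 3.5
b_6 = 2
c_6 = 3.5
t_6 = 4.5
a_7 = 3.5
b_7 = 4
c_7 = 6
a_8 = 1
b_8 = 5
c_8 = 1
t_8 = 3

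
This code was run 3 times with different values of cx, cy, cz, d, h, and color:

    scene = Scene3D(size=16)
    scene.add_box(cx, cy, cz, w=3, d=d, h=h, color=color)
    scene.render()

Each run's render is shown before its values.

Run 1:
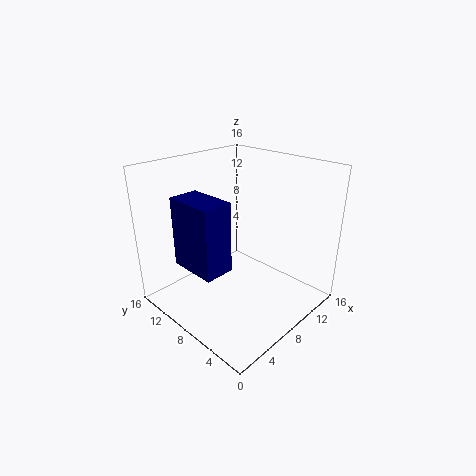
cx = 1
cy = 5
cz = 7
d = 5
h = 7
color = 'navy'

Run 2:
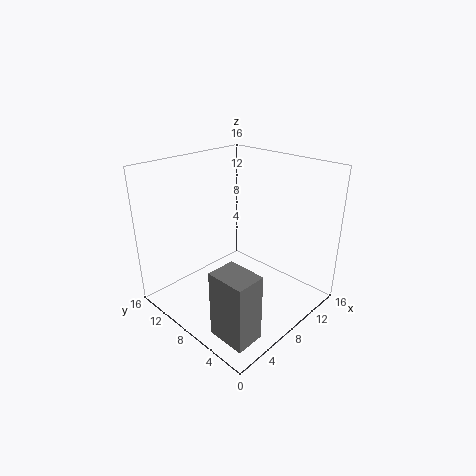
cx = 1
cy = 1
cz = 1
d = 4
h = 7
color = 'gray'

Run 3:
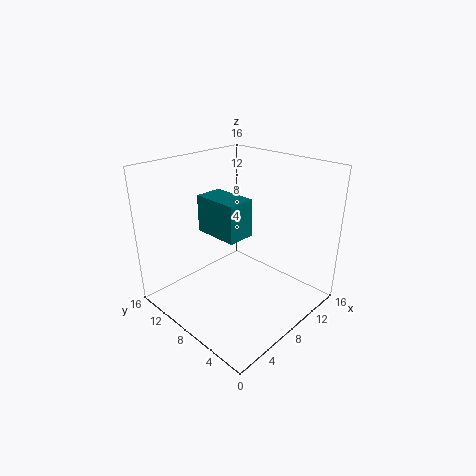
cx = 5
cy = 6
cz = 9
d = 5
h = 4
color = 'teal'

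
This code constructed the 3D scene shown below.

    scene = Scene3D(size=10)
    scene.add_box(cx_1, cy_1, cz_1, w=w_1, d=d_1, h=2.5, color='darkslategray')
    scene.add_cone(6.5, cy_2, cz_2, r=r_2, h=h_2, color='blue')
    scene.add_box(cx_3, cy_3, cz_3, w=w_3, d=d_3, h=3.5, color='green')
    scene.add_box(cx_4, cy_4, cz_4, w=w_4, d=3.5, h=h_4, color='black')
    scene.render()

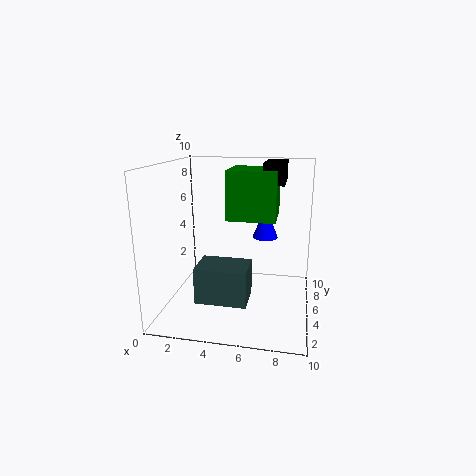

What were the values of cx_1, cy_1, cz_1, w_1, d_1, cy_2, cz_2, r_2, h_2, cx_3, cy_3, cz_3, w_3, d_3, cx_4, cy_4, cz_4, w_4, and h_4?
cx_1 = 2.5, cy_1 = 2.5, cz_1 = 1, w_1 = 3.5, d_1 = 2.5, cy_2 = 8.5, cz_2 = 4, r_2 = 1, h_2 = 2.5, cx_3 = 4, cy_3 = 5.5, cz_3 = 6, w_3 = 3.5, d_3 = 3.5, cx_4 = 6.5, cy_4 = 6, cz_4 = 8.5, w_4 = 1.5, h_4 = 1.5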